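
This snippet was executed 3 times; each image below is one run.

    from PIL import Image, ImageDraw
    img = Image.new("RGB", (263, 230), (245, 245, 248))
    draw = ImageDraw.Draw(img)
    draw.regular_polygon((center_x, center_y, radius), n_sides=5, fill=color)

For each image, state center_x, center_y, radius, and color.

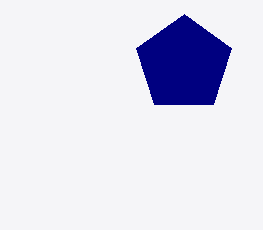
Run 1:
center_x = 184
center_y = 64
radius = 50
color = 'navy'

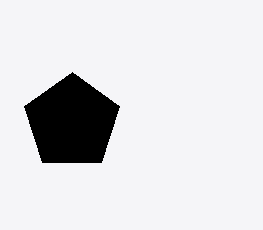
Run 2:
center_x = 72
center_y = 122
radius = 50
color = 'black'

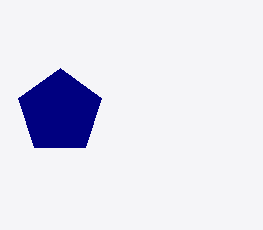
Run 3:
center_x = 60, center_y = 112, radius = 44, color = 'navy'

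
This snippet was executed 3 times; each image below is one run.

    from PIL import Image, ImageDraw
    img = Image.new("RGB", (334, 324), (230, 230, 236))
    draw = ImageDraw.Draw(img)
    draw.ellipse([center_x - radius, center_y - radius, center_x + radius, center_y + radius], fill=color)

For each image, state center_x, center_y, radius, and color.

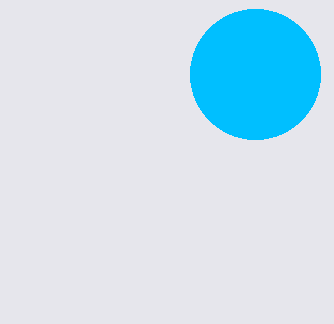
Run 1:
center_x = 255, center_y = 74, radius = 65, color = 'deepskyblue'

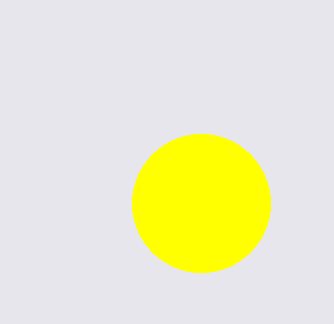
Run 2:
center_x = 201, center_y = 203, radius = 69, color = 'yellow'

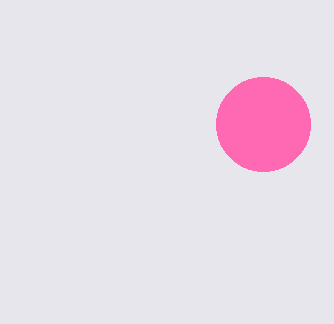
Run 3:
center_x = 263; center_y = 124; radius = 47; color = 'hotpink'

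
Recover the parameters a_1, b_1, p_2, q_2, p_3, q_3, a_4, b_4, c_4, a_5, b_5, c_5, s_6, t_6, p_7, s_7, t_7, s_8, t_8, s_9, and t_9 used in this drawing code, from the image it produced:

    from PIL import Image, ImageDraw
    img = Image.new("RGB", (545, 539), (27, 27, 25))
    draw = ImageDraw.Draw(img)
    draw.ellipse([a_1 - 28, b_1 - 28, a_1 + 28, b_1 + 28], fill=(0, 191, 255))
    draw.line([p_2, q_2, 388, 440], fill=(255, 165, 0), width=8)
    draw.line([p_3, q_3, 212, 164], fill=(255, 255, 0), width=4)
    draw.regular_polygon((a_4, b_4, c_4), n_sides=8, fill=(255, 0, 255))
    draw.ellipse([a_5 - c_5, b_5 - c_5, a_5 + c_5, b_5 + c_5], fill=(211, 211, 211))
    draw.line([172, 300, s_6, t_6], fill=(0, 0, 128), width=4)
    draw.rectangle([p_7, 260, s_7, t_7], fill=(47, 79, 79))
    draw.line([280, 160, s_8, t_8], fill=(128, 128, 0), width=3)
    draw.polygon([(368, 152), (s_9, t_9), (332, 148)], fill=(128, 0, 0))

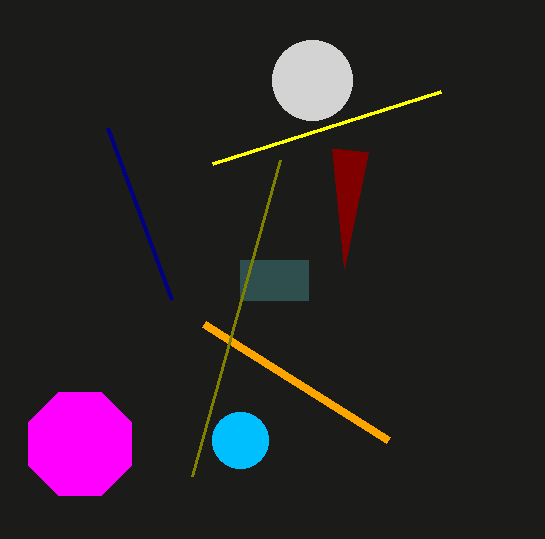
a_1 = 240; b_1 = 440; p_2 = 204; q_2 = 324; p_3 = 440; q_3 = 92; a_4 = 80; b_4 = 444; c_4 = 56; a_5 = 312; b_5 = 80; c_5 = 40; s_6 = 108; t_6 = 128; p_7 = 240; s_7 = 308; t_7 = 300; s_8 = 192; t_8 = 476; s_9 = 344; t_9 = 268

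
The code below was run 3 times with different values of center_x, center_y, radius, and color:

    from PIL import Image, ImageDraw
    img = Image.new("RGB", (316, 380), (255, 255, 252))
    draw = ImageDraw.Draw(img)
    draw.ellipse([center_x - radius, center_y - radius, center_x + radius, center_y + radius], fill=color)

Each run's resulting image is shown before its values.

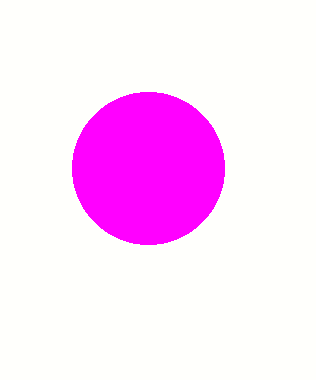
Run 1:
center_x = 148
center_y = 168
radius = 76
color = 'magenta'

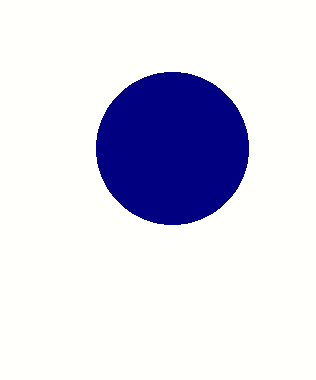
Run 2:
center_x = 172
center_y = 148
radius = 76
color = 'navy'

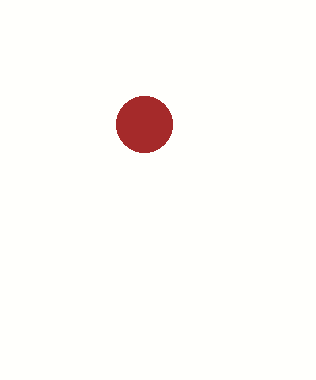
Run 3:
center_x = 144, center_y = 124, radius = 28, color = 'brown'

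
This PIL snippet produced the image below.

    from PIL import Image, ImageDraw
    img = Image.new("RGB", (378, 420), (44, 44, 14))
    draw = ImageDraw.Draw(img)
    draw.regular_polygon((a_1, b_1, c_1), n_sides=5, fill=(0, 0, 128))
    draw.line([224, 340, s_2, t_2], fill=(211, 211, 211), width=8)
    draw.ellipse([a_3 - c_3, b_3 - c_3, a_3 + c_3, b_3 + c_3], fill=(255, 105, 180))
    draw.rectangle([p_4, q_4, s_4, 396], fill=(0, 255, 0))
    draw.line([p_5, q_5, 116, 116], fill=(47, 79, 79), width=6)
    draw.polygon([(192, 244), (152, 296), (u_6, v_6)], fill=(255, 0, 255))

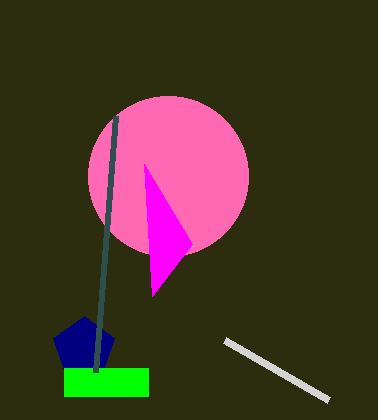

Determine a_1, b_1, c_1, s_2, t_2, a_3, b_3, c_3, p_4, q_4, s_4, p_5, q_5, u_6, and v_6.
a_1 = 84; b_1 = 348; c_1 = 32; s_2 = 328; t_2 = 400; a_3 = 168; b_3 = 176; c_3 = 80; p_4 = 64; q_4 = 368; s_4 = 148; p_5 = 96; q_5 = 372; u_6 = 144; v_6 = 164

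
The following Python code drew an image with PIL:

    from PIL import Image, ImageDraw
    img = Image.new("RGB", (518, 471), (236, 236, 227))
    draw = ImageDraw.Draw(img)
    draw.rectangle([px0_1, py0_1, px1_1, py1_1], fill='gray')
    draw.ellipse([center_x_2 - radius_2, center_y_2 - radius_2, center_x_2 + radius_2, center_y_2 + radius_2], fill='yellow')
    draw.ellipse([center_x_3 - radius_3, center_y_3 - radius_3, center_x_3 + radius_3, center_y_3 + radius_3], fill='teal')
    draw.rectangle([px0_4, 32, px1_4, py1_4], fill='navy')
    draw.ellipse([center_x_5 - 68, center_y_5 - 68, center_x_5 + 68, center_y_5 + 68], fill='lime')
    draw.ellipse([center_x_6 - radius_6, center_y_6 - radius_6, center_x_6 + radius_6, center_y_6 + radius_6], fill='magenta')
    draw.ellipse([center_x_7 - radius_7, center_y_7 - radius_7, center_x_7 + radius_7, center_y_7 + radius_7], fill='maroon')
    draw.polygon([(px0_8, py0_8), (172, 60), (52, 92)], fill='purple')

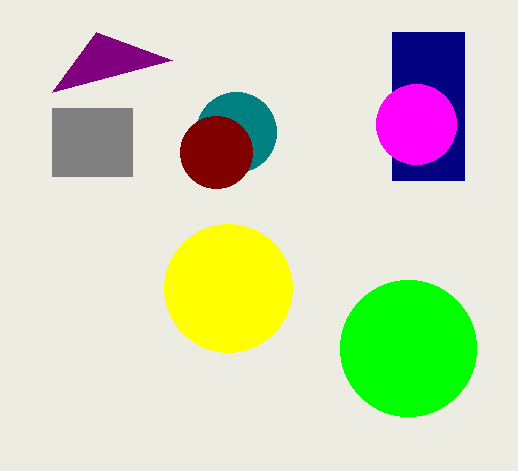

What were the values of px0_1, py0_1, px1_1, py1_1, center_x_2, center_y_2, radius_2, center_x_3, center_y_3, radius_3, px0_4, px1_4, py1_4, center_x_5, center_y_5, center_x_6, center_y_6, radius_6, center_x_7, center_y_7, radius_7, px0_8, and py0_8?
px0_1 = 52, py0_1 = 108, px1_1 = 132, py1_1 = 176, center_x_2 = 228, center_y_2 = 288, radius_2 = 64, center_x_3 = 236, center_y_3 = 132, radius_3 = 40, px0_4 = 392, px1_4 = 464, py1_4 = 180, center_x_5 = 408, center_y_5 = 348, center_x_6 = 416, center_y_6 = 124, radius_6 = 40, center_x_7 = 216, center_y_7 = 152, radius_7 = 36, px0_8 = 96, py0_8 = 32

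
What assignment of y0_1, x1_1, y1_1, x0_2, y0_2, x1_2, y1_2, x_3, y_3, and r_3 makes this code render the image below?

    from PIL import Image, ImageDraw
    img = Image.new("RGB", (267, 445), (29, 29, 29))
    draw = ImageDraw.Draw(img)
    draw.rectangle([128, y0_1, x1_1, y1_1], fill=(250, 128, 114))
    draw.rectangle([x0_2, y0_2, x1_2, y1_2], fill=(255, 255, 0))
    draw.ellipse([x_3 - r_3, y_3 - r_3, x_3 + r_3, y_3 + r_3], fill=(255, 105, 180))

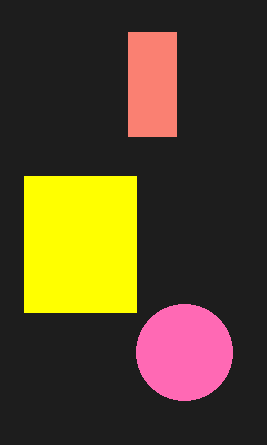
y0_1 = 32; x1_1 = 176; y1_1 = 136; x0_2 = 24; y0_2 = 176; x1_2 = 136; y1_2 = 312; x_3 = 184; y_3 = 352; r_3 = 48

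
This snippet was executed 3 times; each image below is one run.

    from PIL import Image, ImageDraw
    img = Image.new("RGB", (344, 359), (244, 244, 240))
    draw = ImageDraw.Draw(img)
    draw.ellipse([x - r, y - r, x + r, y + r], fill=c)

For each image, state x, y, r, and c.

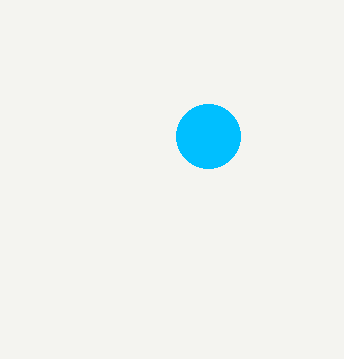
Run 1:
x = 208
y = 136
r = 32
c = 'deepskyblue'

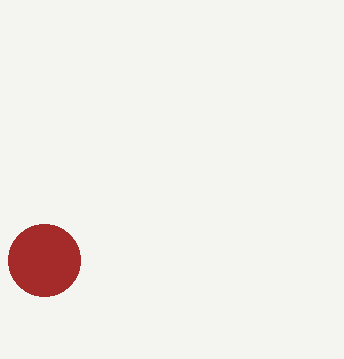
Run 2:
x = 44; y = 260; r = 36; c = 'brown'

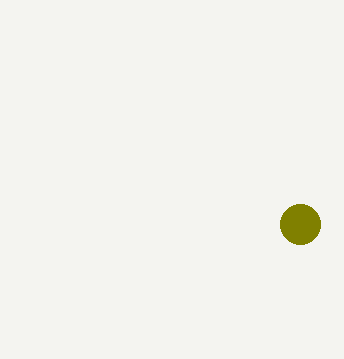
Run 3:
x = 300
y = 224
r = 20
c = 'olive'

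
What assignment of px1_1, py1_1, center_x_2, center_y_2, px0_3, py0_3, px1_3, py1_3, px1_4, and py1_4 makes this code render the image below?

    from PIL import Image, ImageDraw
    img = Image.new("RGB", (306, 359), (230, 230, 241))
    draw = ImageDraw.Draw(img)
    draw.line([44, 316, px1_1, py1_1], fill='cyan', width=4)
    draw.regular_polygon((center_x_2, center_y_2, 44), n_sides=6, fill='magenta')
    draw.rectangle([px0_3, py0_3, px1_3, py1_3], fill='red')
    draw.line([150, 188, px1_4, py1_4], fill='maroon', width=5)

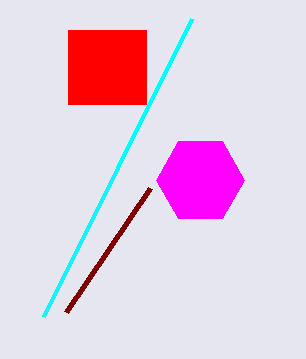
px1_1 = 192; py1_1 = 18; center_x_2 = 200; center_y_2 = 180; px0_3 = 68; py0_3 = 30; px1_3 = 146; py1_3 = 104; px1_4 = 66; py1_4 = 312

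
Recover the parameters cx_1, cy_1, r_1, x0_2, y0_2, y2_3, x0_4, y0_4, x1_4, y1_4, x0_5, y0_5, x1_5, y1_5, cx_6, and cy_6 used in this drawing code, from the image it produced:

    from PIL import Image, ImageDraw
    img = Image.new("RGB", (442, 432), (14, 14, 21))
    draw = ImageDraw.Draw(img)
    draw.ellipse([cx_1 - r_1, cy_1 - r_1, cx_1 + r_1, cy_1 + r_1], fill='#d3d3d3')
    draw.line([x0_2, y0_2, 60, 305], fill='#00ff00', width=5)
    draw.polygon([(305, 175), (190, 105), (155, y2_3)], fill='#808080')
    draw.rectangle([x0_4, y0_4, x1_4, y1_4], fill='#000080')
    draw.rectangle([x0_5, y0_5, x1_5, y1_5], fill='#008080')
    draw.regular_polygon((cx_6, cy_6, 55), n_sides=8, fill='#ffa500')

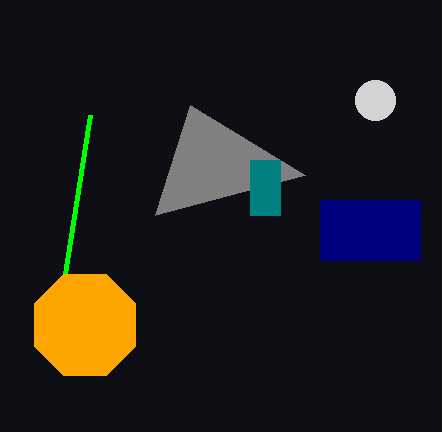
cx_1 = 375, cy_1 = 100, r_1 = 20, x0_2 = 90, y0_2 = 115, y2_3 = 215, x0_4 = 320, y0_4 = 200, x1_4 = 420, y1_4 = 260, x0_5 = 250, y0_5 = 160, x1_5 = 280, y1_5 = 215, cx_6 = 85, cy_6 = 325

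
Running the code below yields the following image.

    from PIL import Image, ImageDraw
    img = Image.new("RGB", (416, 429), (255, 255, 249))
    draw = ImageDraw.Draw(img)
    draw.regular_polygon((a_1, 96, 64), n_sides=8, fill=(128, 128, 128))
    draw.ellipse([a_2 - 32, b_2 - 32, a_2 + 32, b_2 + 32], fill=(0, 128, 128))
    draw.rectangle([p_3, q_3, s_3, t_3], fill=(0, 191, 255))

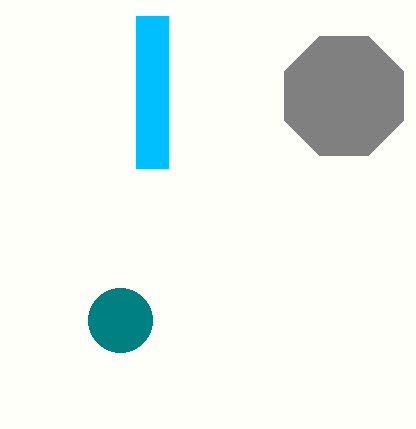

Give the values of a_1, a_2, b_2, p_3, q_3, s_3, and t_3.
a_1 = 344, a_2 = 120, b_2 = 320, p_3 = 136, q_3 = 16, s_3 = 168, t_3 = 168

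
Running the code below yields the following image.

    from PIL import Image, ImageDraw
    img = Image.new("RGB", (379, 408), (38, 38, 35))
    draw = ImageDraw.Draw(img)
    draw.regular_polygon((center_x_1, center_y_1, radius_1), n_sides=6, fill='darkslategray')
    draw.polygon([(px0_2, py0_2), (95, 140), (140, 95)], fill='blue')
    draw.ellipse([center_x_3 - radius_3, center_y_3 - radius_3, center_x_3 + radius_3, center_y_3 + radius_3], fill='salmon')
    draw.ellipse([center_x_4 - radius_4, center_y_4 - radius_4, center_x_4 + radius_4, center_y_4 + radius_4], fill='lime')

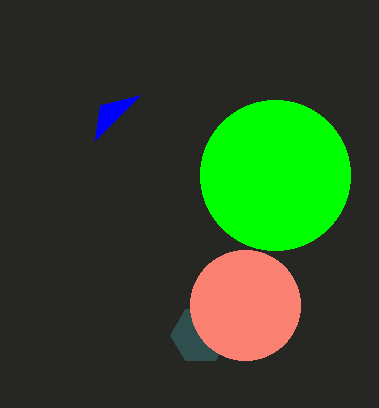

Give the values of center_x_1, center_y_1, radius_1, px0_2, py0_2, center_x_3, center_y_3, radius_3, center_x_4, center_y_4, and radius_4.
center_x_1 = 200
center_y_1 = 335
radius_1 = 30
px0_2 = 100
py0_2 = 105
center_x_3 = 245
center_y_3 = 305
radius_3 = 55
center_x_4 = 275
center_y_4 = 175
radius_4 = 75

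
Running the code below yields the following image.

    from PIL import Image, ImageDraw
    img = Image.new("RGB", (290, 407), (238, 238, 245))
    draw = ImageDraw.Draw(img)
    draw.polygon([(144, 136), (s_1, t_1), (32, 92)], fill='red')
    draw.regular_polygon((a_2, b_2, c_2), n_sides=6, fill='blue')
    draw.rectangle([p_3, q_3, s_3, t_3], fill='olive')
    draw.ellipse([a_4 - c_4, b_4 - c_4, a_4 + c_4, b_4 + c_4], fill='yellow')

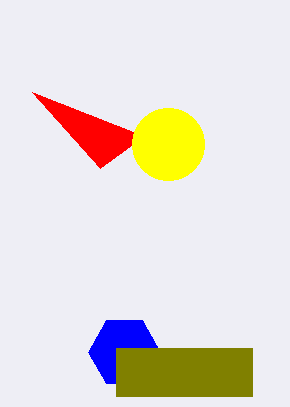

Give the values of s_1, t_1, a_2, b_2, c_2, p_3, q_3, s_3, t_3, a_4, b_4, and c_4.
s_1 = 100, t_1 = 168, a_2 = 124, b_2 = 352, c_2 = 36, p_3 = 116, q_3 = 348, s_3 = 252, t_3 = 396, a_4 = 168, b_4 = 144, c_4 = 36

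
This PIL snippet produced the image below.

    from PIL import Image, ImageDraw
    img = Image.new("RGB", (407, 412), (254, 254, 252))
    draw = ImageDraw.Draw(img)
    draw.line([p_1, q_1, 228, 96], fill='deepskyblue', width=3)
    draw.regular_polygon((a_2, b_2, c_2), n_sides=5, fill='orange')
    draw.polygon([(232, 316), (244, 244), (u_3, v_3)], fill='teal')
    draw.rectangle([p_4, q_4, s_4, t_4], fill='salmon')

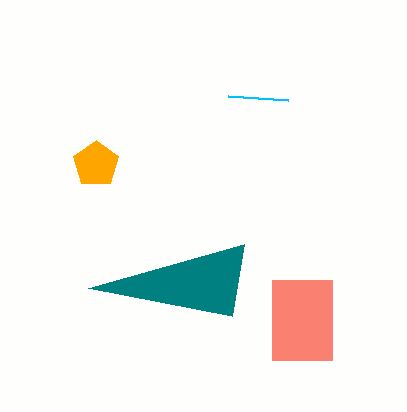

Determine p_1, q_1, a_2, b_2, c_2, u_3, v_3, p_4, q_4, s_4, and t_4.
p_1 = 288
q_1 = 100
a_2 = 96
b_2 = 164
c_2 = 24
u_3 = 88
v_3 = 288
p_4 = 272
q_4 = 280
s_4 = 332
t_4 = 360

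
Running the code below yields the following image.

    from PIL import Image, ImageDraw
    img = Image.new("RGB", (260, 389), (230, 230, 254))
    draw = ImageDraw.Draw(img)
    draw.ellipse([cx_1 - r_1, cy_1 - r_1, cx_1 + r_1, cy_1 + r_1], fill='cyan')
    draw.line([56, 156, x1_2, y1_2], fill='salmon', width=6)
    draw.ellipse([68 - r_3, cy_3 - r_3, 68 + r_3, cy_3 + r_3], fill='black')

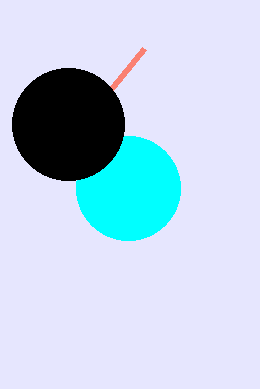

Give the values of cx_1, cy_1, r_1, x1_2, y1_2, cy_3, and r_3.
cx_1 = 128, cy_1 = 188, r_1 = 52, x1_2 = 144, y1_2 = 48, cy_3 = 124, r_3 = 56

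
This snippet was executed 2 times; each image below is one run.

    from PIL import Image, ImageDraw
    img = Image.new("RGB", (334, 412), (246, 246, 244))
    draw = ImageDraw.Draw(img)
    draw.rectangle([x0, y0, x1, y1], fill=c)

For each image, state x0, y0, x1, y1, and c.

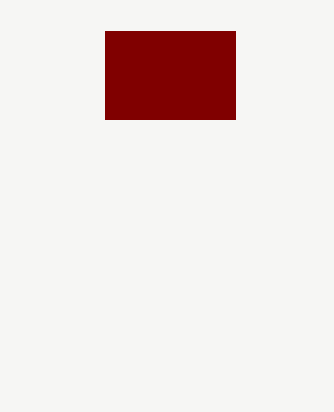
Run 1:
x0 = 105, y0 = 31, x1 = 235, y1 = 119, c = 'maroon'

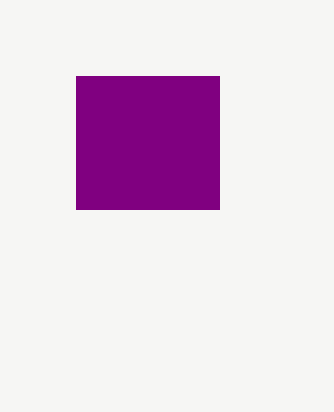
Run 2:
x0 = 76
y0 = 76
x1 = 219
y1 = 209
c = 'purple'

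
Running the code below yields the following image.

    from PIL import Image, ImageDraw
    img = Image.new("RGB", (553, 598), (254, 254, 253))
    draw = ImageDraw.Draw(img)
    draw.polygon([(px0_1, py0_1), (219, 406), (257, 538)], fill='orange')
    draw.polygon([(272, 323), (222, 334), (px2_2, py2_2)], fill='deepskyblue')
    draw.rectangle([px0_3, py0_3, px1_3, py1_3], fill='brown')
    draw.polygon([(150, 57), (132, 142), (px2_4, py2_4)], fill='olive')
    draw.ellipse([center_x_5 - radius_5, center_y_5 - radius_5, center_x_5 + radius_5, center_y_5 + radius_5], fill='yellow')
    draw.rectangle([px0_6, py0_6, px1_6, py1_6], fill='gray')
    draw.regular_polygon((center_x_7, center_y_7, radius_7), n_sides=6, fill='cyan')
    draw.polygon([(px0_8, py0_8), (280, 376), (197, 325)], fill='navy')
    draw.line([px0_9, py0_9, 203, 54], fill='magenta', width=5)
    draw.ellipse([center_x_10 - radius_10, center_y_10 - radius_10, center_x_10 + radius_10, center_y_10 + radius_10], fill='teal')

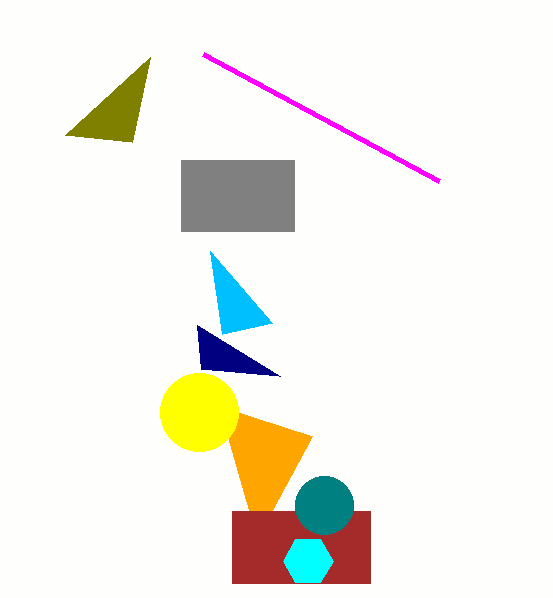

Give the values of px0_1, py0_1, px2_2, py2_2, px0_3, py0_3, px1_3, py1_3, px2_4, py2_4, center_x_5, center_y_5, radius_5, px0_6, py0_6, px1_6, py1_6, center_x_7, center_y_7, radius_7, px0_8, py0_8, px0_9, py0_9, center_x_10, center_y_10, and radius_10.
px0_1 = 312
py0_1 = 436
px2_2 = 210
py2_2 = 251
px0_3 = 232
py0_3 = 511
px1_3 = 370
py1_3 = 583
px2_4 = 65
py2_4 = 135
center_x_5 = 199
center_y_5 = 412
radius_5 = 39
px0_6 = 181
py0_6 = 160
px1_6 = 294
py1_6 = 231
center_x_7 = 308
center_y_7 = 561
radius_7 = 25
px0_8 = 201
py0_8 = 369
px0_9 = 439
py0_9 = 181
center_x_10 = 324
center_y_10 = 505
radius_10 = 29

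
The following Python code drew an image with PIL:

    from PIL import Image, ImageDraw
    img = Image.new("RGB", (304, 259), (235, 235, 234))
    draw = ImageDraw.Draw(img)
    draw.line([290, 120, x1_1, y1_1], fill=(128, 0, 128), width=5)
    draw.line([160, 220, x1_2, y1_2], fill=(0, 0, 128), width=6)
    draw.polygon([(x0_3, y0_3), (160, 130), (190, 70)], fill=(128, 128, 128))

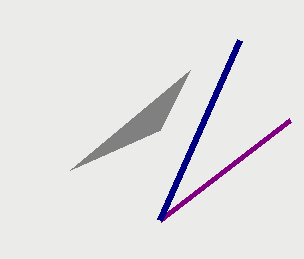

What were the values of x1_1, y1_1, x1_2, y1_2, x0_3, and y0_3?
x1_1 = 160; y1_1 = 220; x1_2 = 240; y1_2 = 40; x0_3 = 70; y0_3 = 170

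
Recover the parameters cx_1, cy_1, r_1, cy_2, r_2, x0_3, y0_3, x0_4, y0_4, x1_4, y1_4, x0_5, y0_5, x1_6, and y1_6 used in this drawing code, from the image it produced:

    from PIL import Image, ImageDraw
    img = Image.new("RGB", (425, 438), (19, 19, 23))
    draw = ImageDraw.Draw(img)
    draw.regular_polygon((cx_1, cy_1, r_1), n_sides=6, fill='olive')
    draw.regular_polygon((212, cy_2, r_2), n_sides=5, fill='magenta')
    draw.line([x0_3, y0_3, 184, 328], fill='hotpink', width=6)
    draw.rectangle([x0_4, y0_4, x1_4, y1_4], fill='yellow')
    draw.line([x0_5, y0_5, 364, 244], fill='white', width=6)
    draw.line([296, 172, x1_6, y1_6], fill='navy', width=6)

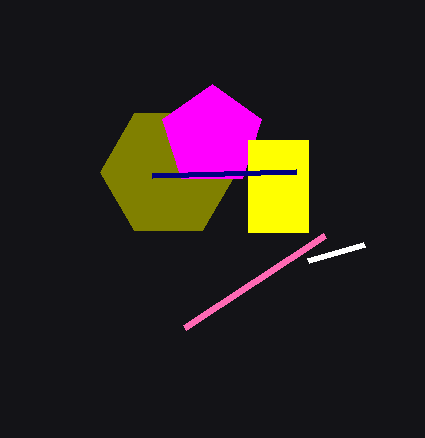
cx_1 = 168; cy_1 = 172; r_1 = 68; cy_2 = 136; r_2 = 52; x0_3 = 324; y0_3 = 236; x0_4 = 248; y0_4 = 140; x1_4 = 308; y1_4 = 232; x0_5 = 308; y0_5 = 260; x1_6 = 152; y1_6 = 176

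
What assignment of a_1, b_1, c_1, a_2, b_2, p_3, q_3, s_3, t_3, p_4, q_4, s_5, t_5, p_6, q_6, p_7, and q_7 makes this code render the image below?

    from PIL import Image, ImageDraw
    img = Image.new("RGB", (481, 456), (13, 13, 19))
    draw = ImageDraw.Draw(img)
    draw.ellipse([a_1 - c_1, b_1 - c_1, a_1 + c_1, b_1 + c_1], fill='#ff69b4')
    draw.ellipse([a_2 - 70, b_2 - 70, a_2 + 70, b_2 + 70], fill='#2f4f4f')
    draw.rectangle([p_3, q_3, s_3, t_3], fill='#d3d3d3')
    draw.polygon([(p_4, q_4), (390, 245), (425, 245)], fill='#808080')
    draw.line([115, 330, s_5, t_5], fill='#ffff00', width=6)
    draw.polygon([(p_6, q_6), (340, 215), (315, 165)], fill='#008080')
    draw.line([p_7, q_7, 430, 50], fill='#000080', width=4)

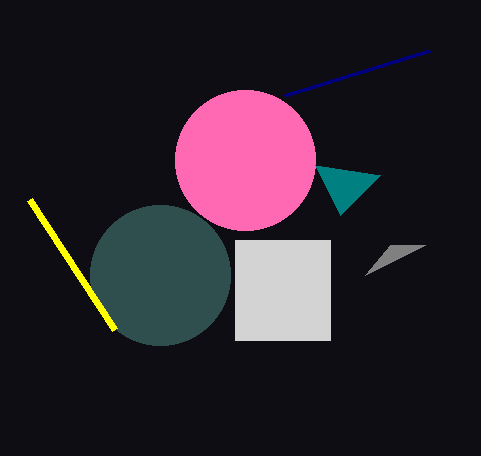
a_1 = 245, b_1 = 160, c_1 = 70, a_2 = 160, b_2 = 275, p_3 = 235, q_3 = 240, s_3 = 330, t_3 = 340, p_4 = 365, q_4 = 275, s_5 = 30, t_5 = 200, p_6 = 380, q_6 = 175, p_7 = 285, q_7 = 95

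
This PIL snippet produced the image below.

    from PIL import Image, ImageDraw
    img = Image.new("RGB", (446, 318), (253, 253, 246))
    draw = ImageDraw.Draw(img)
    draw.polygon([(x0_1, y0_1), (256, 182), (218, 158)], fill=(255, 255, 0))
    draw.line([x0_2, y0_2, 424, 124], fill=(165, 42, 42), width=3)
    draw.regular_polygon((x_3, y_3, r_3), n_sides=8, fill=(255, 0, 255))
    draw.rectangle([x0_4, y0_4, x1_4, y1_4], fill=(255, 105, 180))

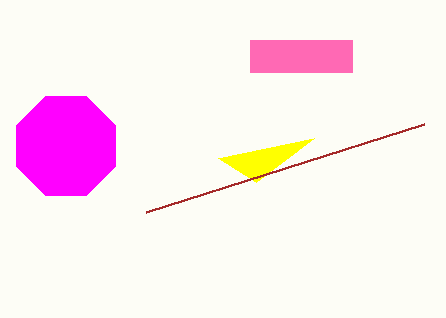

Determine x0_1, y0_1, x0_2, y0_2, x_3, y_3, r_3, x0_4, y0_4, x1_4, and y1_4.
x0_1 = 314
y0_1 = 138
x0_2 = 146
y0_2 = 212
x_3 = 66
y_3 = 146
r_3 = 54
x0_4 = 250
y0_4 = 40
x1_4 = 352
y1_4 = 72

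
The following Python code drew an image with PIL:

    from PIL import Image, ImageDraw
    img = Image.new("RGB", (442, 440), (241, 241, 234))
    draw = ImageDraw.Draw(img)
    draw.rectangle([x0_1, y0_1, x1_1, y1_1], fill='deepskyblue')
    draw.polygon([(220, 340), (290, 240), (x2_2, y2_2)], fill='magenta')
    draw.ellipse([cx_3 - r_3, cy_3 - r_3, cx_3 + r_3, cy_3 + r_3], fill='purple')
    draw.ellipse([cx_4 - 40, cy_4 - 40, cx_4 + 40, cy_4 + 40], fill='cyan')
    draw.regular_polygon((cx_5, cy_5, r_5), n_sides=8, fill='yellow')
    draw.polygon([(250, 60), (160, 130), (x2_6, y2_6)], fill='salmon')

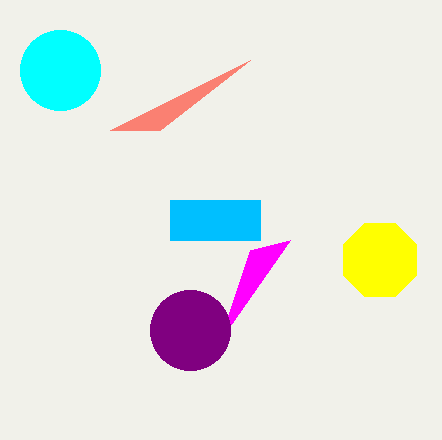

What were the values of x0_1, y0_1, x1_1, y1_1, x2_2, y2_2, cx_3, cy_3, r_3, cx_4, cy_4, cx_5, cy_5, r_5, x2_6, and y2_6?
x0_1 = 170; y0_1 = 200; x1_1 = 260; y1_1 = 240; x2_2 = 250; y2_2 = 250; cx_3 = 190; cy_3 = 330; r_3 = 40; cx_4 = 60; cy_4 = 70; cx_5 = 380; cy_5 = 260; r_5 = 40; x2_6 = 110; y2_6 = 130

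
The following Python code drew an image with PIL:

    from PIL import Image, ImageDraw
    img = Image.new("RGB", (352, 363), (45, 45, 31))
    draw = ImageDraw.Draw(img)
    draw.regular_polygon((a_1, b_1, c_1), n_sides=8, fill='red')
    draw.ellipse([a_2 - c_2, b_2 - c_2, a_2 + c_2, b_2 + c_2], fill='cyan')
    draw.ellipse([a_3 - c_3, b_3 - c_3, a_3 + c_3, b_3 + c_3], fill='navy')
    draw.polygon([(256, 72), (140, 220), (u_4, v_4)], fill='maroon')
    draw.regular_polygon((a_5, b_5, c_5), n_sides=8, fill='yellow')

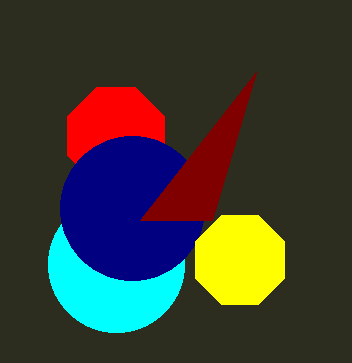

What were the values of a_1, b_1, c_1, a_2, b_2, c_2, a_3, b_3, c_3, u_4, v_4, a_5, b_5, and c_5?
a_1 = 116; b_1 = 136; c_1 = 52; a_2 = 116; b_2 = 264; c_2 = 68; a_3 = 132; b_3 = 208; c_3 = 72; u_4 = 212; v_4 = 220; a_5 = 240; b_5 = 260; c_5 = 48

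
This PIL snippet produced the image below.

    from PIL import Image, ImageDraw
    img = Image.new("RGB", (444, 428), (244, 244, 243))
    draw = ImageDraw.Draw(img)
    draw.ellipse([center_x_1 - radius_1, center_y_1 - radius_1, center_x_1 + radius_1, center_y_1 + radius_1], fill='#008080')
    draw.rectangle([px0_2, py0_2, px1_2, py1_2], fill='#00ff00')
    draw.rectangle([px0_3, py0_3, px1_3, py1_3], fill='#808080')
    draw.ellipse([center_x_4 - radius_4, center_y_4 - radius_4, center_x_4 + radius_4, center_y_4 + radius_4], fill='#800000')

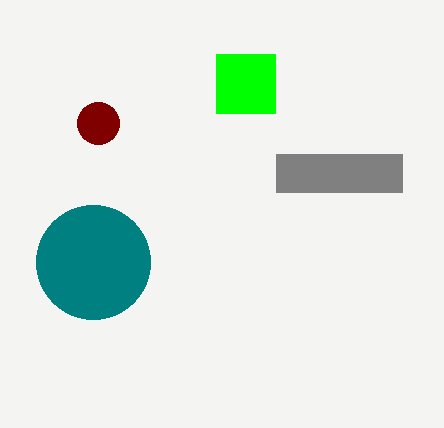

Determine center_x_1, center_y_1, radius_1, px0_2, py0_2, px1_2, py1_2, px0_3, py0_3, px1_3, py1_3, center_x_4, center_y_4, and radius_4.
center_x_1 = 93, center_y_1 = 262, radius_1 = 57, px0_2 = 216, py0_2 = 54, px1_2 = 275, py1_2 = 113, px0_3 = 276, py0_3 = 154, px1_3 = 402, py1_3 = 192, center_x_4 = 98, center_y_4 = 123, radius_4 = 21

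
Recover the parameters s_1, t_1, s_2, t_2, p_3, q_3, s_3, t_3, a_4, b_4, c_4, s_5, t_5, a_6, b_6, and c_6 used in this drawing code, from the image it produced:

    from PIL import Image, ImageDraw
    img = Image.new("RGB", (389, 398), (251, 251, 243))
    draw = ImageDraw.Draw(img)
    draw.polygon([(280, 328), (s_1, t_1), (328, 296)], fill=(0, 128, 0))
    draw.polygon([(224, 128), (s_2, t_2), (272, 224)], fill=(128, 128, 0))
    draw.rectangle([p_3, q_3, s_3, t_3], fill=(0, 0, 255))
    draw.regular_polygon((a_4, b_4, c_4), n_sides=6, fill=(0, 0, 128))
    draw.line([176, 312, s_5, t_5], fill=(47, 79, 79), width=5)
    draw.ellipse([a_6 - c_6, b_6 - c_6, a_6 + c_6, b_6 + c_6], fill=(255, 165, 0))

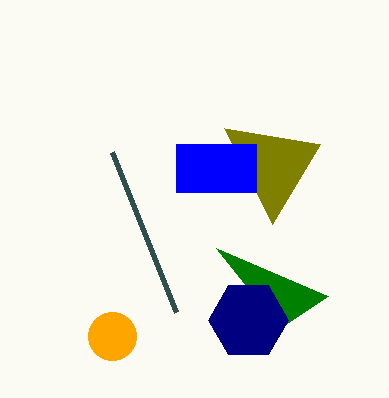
s_1 = 216
t_1 = 248
s_2 = 320
t_2 = 144
p_3 = 176
q_3 = 144
s_3 = 256
t_3 = 192
a_4 = 248
b_4 = 320
c_4 = 40
s_5 = 112
t_5 = 152
a_6 = 112
b_6 = 336
c_6 = 24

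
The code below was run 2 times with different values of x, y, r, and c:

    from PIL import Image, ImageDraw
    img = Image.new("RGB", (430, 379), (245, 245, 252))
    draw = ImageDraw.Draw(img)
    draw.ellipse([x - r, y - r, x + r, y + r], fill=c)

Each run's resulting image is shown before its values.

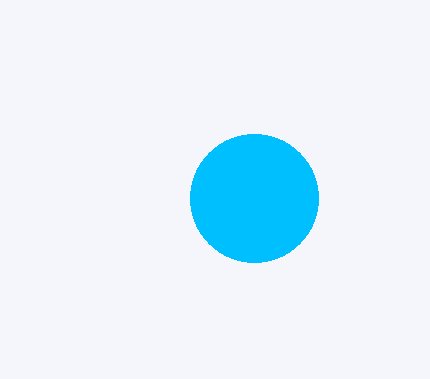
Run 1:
x = 254
y = 198
r = 64
c = 'deepskyblue'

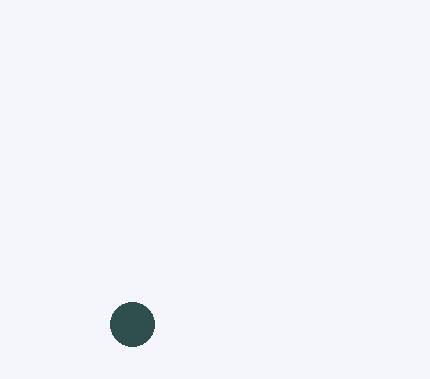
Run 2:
x = 132; y = 324; r = 22; c = 'darkslategray'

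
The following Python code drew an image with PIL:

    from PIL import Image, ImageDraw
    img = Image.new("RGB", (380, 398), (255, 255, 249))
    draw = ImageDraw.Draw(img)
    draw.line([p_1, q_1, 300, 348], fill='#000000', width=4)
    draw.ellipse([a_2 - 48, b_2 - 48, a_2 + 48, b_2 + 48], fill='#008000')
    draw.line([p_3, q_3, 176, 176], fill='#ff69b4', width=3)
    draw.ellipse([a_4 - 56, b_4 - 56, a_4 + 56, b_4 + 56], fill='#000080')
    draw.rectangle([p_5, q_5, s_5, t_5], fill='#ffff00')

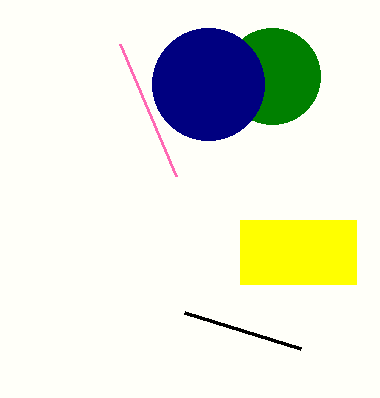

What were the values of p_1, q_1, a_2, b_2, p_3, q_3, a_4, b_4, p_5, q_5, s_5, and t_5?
p_1 = 184
q_1 = 312
a_2 = 272
b_2 = 76
p_3 = 120
q_3 = 44
a_4 = 208
b_4 = 84
p_5 = 240
q_5 = 220
s_5 = 356
t_5 = 284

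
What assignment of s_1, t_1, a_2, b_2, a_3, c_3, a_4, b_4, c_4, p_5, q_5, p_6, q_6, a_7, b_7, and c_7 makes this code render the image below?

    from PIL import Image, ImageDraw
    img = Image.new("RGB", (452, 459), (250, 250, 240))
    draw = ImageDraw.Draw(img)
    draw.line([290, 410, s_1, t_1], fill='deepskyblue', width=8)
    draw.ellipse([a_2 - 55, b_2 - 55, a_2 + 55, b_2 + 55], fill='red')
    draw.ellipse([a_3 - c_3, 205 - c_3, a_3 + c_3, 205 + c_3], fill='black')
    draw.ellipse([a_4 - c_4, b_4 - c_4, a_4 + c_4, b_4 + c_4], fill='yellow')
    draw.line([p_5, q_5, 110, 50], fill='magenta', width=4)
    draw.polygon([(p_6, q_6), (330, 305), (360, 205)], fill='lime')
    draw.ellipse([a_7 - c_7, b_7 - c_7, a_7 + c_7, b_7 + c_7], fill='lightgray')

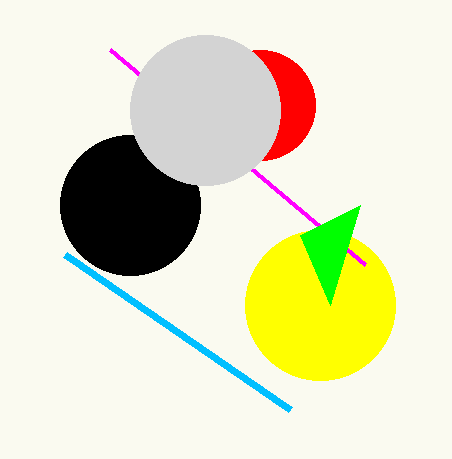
s_1 = 65; t_1 = 255; a_2 = 260; b_2 = 105; a_3 = 130; c_3 = 70; a_4 = 320; b_4 = 305; c_4 = 75; p_5 = 365; q_5 = 265; p_6 = 300; q_6 = 235; a_7 = 205; b_7 = 110; c_7 = 75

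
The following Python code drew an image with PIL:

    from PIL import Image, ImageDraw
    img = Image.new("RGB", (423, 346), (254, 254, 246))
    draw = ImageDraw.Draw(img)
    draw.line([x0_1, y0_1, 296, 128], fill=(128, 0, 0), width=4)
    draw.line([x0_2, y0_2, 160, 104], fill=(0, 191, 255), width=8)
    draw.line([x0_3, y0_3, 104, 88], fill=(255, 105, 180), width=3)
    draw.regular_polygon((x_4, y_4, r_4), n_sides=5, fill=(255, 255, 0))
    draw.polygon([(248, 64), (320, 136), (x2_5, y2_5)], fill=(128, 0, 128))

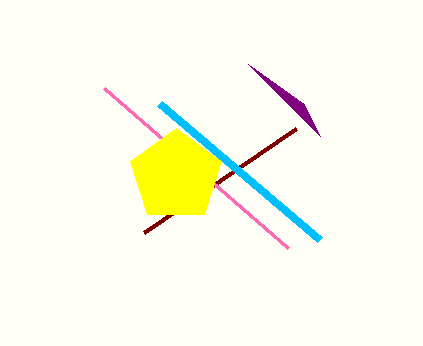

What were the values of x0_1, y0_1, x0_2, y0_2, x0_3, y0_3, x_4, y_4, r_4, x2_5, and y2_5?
x0_1 = 144, y0_1 = 232, x0_2 = 320, y0_2 = 240, x0_3 = 288, y0_3 = 248, x_4 = 176, y_4 = 176, r_4 = 48, x2_5 = 304, y2_5 = 104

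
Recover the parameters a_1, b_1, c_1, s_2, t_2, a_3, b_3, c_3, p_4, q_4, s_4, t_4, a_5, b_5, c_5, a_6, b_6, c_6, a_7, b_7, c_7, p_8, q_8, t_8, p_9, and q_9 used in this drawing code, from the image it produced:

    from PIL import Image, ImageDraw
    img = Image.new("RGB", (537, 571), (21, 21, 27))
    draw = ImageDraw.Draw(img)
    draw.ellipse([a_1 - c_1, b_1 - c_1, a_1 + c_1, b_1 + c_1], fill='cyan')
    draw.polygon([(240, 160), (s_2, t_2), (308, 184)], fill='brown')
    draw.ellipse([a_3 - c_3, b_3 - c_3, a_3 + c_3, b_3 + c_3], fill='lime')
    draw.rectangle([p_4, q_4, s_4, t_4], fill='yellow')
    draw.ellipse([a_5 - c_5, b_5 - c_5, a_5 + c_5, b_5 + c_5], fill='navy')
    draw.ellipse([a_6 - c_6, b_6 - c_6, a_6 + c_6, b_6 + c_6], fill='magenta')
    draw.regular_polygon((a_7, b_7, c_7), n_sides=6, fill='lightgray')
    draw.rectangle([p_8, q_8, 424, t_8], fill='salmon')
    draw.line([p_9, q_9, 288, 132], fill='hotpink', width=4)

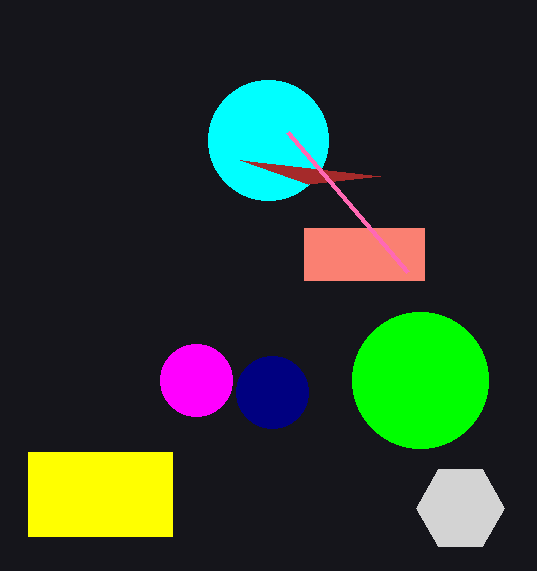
a_1 = 268
b_1 = 140
c_1 = 60
s_2 = 380
t_2 = 176
a_3 = 420
b_3 = 380
c_3 = 68
p_4 = 28
q_4 = 452
s_4 = 172
t_4 = 536
a_5 = 272
b_5 = 392
c_5 = 36
a_6 = 196
b_6 = 380
c_6 = 36
a_7 = 460
b_7 = 508
c_7 = 44
p_8 = 304
q_8 = 228
t_8 = 280
p_9 = 408
q_9 = 272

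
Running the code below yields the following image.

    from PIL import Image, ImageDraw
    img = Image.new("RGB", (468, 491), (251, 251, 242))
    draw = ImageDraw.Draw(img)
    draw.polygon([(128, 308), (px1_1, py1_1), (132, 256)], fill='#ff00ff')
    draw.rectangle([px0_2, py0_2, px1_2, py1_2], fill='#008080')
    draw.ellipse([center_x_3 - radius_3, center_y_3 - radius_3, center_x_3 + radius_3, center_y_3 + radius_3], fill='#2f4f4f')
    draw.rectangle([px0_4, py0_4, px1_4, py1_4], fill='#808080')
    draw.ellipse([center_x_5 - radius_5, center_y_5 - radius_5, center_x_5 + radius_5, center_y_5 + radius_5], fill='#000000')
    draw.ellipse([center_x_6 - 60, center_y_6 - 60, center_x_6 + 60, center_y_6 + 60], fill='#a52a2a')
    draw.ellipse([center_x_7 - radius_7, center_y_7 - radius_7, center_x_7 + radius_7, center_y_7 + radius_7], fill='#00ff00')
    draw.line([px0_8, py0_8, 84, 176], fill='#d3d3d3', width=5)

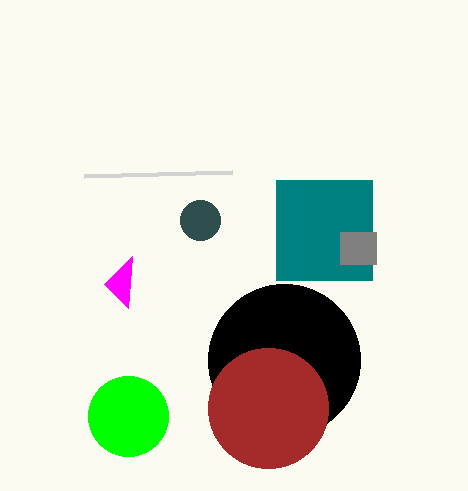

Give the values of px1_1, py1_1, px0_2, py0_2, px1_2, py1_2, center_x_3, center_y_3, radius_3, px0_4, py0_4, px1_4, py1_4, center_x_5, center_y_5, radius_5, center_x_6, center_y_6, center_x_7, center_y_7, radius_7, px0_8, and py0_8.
px1_1 = 104
py1_1 = 284
px0_2 = 276
py0_2 = 180
px1_2 = 372
py1_2 = 280
center_x_3 = 200
center_y_3 = 220
radius_3 = 20
px0_4 = 340
py0_4 = 232
px1_4 = 376
py1_4 = 264
center_x_5 = 284
center_y_5 = 360
radius_5 = 76
center_x_6 = 268
center_y_6 = 408
center_x_7 = 128
center_y_7 = 416
radius_7 = 40
px0_8 = 232
py0_8 = 172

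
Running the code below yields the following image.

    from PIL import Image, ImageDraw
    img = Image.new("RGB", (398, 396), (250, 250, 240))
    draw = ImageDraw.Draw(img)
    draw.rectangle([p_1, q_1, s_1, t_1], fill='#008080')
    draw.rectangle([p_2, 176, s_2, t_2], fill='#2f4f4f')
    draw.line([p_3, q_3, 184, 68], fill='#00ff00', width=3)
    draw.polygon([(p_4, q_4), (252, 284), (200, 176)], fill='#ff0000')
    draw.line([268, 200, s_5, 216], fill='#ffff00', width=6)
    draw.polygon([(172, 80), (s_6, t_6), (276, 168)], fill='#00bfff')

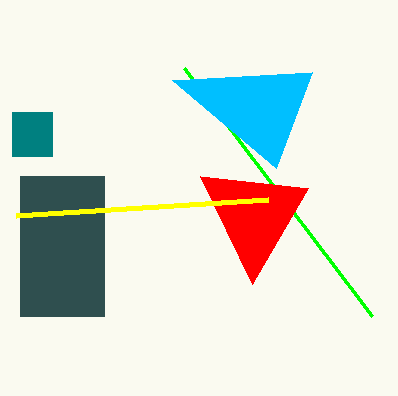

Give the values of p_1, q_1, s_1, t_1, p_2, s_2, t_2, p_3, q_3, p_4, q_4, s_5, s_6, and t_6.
p_1 = 12; q_1 = 112; s_1 = 52; t_1 = 156; p_2 = 20; s_2 = 104; t_2 = 316; p_3 = 372; q_3 = 316; p_4 = 308; q_4 = 188; s_5 = 16; s_6 = 312; t_6 = 72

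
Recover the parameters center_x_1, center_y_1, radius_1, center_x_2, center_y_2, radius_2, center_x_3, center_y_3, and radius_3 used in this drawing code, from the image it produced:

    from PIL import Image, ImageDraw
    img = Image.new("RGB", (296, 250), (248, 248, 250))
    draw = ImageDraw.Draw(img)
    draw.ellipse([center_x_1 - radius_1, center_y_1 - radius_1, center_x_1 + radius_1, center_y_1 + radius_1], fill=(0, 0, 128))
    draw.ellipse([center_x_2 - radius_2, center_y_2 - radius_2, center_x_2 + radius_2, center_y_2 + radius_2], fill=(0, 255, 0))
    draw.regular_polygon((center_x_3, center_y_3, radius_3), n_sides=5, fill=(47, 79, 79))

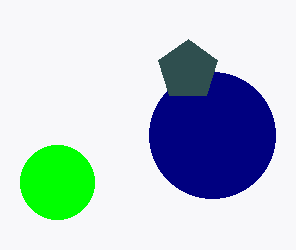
center_x_1 = 212
center_y_1 = 135
radius_1 = 63
center_x_2 = 57
center_y_2 = 182
radius_2 = 37
center_x_3 = 188
center_y_3 = 70
radius_3 = 31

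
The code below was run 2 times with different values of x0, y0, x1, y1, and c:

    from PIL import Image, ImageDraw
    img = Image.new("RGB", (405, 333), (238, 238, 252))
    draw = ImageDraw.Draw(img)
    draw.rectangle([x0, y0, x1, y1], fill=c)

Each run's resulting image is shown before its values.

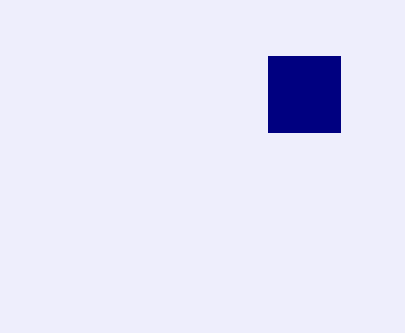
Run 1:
x0 = 268; y0 = 56; x1 = 340; y1 = 132; c = 'navy'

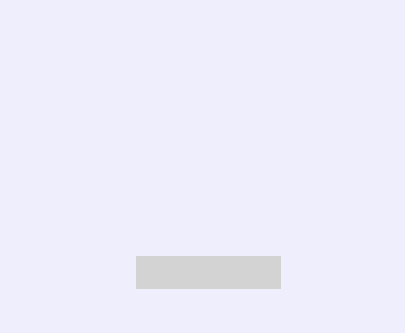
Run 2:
x0 = 136
y0 = 256
x1 = 280
y1 = 288
c = 'lightgray'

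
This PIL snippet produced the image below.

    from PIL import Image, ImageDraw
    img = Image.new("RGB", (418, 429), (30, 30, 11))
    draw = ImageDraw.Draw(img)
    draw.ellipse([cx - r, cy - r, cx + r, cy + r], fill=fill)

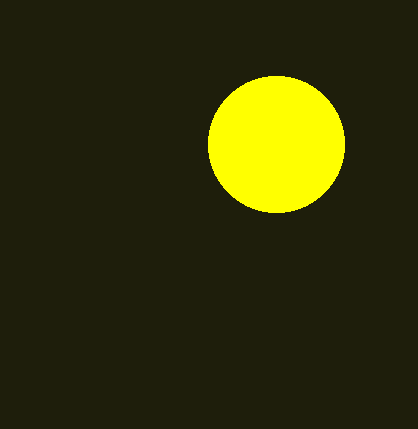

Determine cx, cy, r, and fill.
cx = 276
cy = 144
r = 68
fill = 'yellow'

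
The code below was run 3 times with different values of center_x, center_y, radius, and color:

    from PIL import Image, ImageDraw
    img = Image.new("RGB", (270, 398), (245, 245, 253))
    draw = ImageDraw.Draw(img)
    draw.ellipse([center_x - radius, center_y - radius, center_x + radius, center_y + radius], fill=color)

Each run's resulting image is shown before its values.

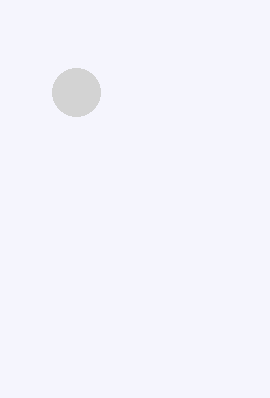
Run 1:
center_x = 76; center_y = 92; radius = 24; color = 'lightgray'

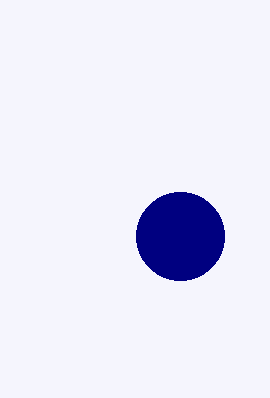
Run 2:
center_x = 180, center_y = 236, radius = 44, color = 'navy'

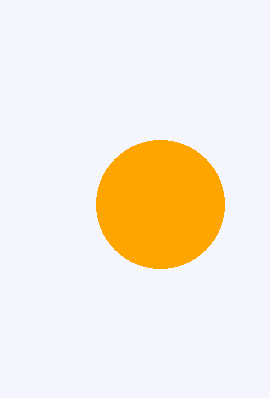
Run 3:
center_x = 160, center_y = 204, radius = 64, color = 'orange'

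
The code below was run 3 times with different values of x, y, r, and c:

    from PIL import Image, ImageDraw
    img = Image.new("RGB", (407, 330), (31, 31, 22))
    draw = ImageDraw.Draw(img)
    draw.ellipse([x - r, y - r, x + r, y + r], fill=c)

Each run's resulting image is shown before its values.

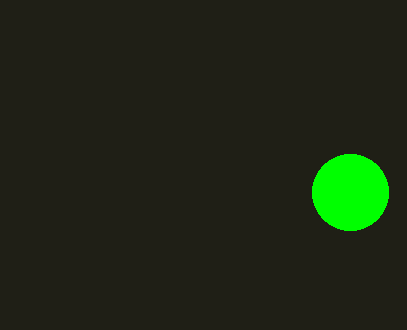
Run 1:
x = 350
y = 192
r = 38
c = 'lime'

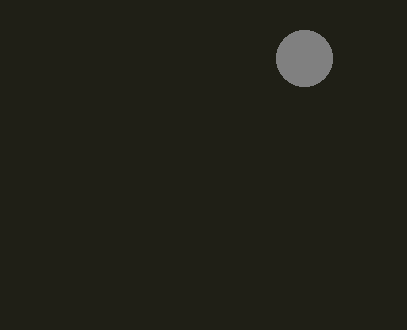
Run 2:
x = 304
y = 58
r = 28
c = 'gray'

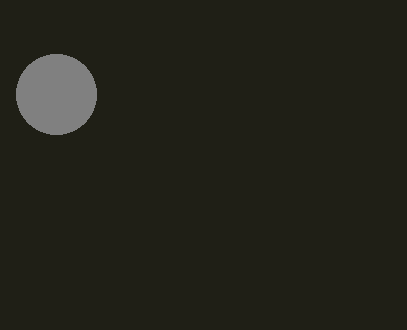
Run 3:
x = 56
y = 94
r = 40
c = 'gray'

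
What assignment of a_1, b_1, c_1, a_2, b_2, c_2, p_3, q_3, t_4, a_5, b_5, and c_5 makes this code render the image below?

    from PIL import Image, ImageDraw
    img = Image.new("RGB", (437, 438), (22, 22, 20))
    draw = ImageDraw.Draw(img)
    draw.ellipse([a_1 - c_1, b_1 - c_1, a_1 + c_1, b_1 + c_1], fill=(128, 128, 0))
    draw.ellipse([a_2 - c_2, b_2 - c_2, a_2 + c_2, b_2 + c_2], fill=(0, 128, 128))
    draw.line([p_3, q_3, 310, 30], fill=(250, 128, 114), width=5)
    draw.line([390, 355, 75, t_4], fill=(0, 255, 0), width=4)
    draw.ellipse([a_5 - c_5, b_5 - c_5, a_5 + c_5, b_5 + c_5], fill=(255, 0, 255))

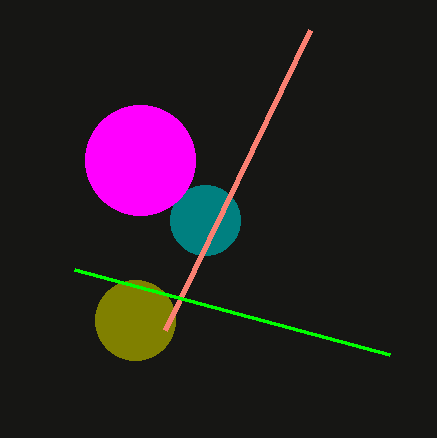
a_1 = 135
b_1 = 320
c_1 = 40
a_2 = 205
b_2 = 220
c_2 = 35
p_3 = 165
q_3 = 330
t_4 = 270
a_5 = 140
b_5 = 160
c_5 = 55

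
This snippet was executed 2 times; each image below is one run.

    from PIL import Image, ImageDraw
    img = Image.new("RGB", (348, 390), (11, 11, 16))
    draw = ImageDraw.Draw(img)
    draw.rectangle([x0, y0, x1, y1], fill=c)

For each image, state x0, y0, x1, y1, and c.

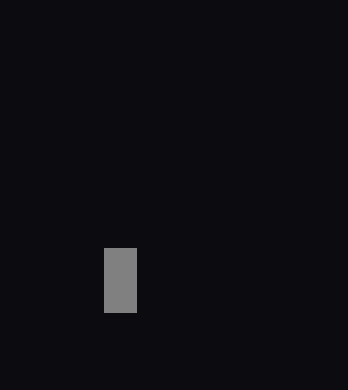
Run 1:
x0 = 104, y0 = 248, x1 = 136, y1 = 312, c = 'gray'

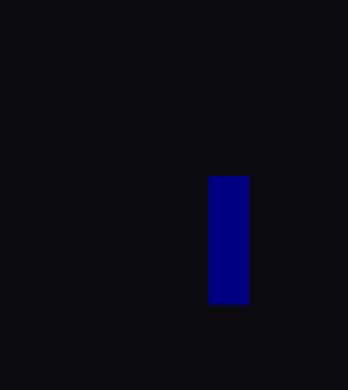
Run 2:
x0 = 208
y0 = 176
x1 = 248
y1 = 304
c = 'navy'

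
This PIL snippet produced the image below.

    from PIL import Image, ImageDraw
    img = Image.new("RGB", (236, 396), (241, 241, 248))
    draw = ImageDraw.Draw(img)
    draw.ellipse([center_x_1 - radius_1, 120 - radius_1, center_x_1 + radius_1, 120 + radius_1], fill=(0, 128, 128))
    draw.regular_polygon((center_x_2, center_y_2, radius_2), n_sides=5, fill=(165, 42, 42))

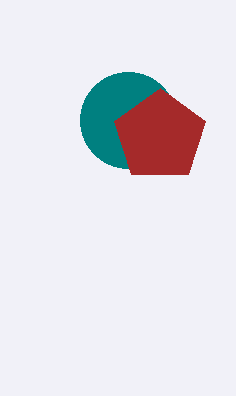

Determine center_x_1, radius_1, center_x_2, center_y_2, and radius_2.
center_x_1 = 128
radius_1 = 48
center_x_2 = 160
center_y_2 = 136
radius_2 = 48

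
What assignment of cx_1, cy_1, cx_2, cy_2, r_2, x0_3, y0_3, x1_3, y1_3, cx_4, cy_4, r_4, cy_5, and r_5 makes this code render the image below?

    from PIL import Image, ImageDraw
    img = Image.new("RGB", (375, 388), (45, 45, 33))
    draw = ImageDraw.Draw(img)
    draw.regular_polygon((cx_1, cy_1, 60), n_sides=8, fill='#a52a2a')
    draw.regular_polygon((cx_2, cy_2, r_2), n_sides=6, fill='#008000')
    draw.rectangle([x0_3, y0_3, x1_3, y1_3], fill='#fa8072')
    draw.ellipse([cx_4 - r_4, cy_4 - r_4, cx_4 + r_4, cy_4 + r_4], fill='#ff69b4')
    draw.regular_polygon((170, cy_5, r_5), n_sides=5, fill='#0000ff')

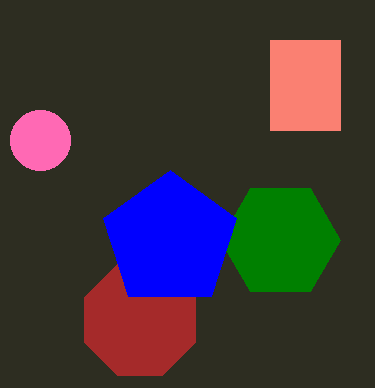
cx_1 = 140; cy_1 = 320; cx_2 = 280; cy_2 = 240; r_2 = 60; x0_3 = 270; y0_3 = 40; x1_3 = 340; y1_3 = 130; cx_4 = 40; cy_4 = 140; r_4 = 30; cy_5 = 240; r_5 = 70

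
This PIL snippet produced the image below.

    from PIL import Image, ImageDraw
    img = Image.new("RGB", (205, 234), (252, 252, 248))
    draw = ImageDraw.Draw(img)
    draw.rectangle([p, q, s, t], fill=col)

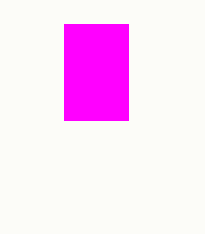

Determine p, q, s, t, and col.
p = 64
q = 24
s = 128
t = 120
col = 'magenta'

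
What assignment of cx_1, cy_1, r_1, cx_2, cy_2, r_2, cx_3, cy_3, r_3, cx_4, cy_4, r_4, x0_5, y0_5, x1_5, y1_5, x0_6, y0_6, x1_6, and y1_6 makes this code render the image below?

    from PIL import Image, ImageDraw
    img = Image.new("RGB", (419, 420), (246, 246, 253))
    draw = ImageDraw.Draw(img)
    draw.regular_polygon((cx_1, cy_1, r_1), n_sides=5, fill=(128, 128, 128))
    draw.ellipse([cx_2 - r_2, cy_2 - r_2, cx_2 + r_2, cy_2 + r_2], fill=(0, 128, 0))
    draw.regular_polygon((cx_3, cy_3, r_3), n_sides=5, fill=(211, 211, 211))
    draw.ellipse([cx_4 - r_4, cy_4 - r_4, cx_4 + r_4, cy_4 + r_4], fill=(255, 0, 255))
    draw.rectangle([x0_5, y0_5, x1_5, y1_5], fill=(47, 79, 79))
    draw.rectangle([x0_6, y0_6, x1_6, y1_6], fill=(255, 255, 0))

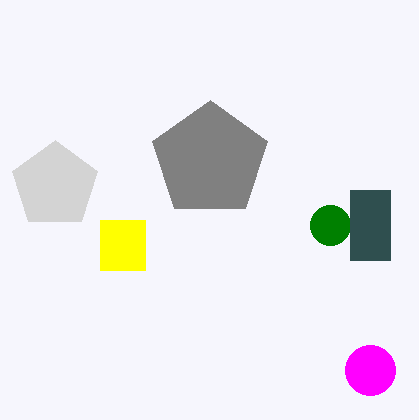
cx_1 = 210, cy_1 = 160, r_1 = 60, cx_2 = 330, cy_2 = 225, r_2 = 20, cx_3 = 55, cy_3 = 185, r_3 = 45, cx_4 = 370, cy_4 = 370, r_4 = 25, x0_5 = 350, y0_5 = 190, x1_5 = 390, y1_5 = 260, x0_6 = 100, y0_6 = 220, x1_6 = 145, y1_6 = 270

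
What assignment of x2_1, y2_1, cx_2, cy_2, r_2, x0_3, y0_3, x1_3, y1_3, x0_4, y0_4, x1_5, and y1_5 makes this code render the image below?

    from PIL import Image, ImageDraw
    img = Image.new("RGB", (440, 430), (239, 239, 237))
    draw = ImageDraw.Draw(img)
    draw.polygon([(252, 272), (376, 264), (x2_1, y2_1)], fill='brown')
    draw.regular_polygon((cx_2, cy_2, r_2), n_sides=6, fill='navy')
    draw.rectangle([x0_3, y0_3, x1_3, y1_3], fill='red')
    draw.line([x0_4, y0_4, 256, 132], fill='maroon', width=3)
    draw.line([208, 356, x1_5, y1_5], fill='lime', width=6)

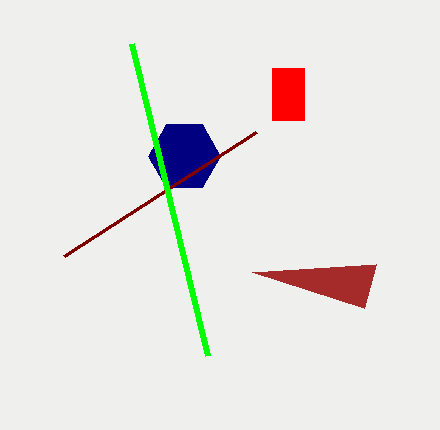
x2_1 = 364; y2_1 = 308; cx_2 = 184; cy_2 = 156; r_2 = 36; x0_3 = 272; y0_3 = 68; x1_3 = 304; y1_3 = 120; x0_4 = 64; y0_4 = 256; x1_5 = 132; y1_5 = 44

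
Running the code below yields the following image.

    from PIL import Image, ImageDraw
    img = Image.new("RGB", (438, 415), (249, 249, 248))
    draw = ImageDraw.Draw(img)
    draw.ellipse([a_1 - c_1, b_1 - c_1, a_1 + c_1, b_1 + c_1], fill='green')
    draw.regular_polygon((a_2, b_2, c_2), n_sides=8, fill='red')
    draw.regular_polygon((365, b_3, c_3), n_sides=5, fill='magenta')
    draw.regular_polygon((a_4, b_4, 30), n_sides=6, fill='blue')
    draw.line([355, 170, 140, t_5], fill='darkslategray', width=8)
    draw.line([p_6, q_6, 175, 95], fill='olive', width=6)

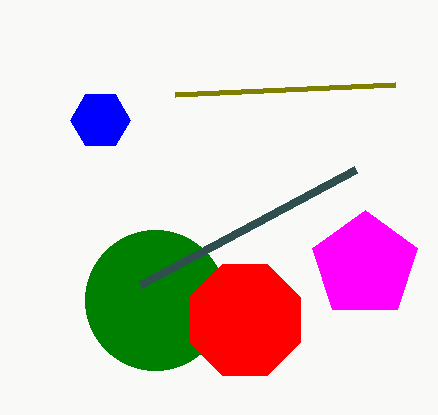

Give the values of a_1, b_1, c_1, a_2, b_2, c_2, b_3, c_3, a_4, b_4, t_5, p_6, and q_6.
a_1 = 155, b_1 = 300, c_1 = 70, a_2 = 245, b_2 = 320, c_2 = 60, b_3 = 265, c_3 = 55, a_4 = 100, b_4 = 120, t_5 = 285, p_6 = 395, q_6 = 85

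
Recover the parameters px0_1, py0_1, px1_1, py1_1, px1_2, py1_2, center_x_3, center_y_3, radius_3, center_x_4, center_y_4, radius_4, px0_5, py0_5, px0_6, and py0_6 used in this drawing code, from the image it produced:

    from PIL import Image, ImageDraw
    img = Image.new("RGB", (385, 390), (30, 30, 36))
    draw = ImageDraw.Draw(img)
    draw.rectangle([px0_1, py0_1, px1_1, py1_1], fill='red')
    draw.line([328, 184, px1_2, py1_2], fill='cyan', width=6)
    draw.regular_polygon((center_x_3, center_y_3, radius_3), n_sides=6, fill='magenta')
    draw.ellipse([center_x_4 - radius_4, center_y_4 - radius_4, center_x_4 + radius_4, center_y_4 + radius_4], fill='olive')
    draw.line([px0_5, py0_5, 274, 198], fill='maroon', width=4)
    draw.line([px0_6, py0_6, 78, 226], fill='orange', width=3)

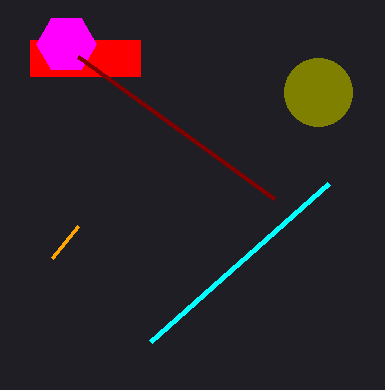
px0_1 = 30; py0_1 = 40; px1_1 = 140; py1_1 = 76; px1_2 = 150; py1_2 = 342; center_x_3 = 66; center_y_3 = 44; radius_3 = 30; center_x_4 = 318; center_y_4 = 92; radius_4 = 34; px0_5 = 78; py0_5 = 56; px0_6 = 52; py0_6 = 258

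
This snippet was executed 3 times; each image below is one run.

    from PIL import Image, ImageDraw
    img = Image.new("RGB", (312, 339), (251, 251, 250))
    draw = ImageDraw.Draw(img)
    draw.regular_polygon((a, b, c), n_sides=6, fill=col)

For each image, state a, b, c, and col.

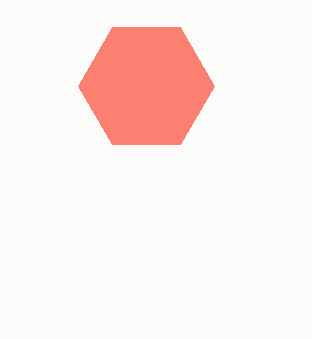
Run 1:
a = 146; b = 86; c = 68; col = 'salmon'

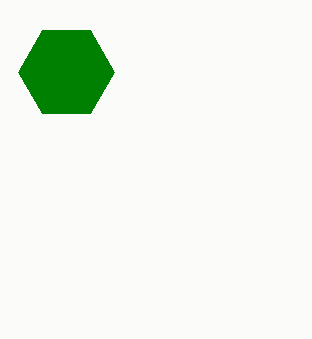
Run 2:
a = 66, b = 72, c = 48, col = 'green'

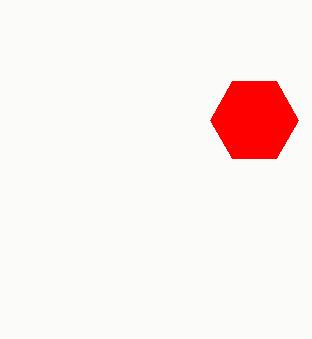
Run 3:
a = 254
b = 120
c = 44
col = 'red'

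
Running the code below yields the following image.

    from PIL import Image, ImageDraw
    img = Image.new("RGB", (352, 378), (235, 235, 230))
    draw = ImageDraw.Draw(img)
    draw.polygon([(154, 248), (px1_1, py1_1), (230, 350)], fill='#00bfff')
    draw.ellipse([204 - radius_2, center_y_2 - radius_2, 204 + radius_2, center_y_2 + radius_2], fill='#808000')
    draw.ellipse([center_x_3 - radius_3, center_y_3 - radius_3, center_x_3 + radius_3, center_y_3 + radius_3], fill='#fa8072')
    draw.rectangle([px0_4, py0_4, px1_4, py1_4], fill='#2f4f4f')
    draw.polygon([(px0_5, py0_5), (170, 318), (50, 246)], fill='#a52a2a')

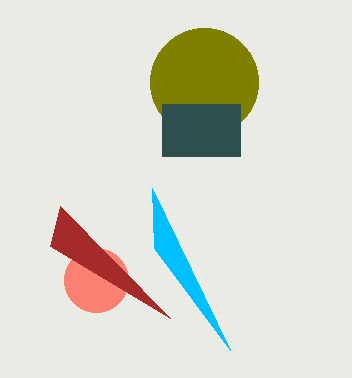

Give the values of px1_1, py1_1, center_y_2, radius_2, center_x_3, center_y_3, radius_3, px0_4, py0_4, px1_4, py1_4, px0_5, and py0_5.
px1_1 = 152, py1_1 = 188, center_y_2 = 82, radius_2 = 54, center_x_3 = 96, center_y_3 = 280, radius_3 = 32, px0_4 = 162, py0_4 = 104, px1_4 = 240, py1_4 = 156, px0_5 = 60, py0_5 = 206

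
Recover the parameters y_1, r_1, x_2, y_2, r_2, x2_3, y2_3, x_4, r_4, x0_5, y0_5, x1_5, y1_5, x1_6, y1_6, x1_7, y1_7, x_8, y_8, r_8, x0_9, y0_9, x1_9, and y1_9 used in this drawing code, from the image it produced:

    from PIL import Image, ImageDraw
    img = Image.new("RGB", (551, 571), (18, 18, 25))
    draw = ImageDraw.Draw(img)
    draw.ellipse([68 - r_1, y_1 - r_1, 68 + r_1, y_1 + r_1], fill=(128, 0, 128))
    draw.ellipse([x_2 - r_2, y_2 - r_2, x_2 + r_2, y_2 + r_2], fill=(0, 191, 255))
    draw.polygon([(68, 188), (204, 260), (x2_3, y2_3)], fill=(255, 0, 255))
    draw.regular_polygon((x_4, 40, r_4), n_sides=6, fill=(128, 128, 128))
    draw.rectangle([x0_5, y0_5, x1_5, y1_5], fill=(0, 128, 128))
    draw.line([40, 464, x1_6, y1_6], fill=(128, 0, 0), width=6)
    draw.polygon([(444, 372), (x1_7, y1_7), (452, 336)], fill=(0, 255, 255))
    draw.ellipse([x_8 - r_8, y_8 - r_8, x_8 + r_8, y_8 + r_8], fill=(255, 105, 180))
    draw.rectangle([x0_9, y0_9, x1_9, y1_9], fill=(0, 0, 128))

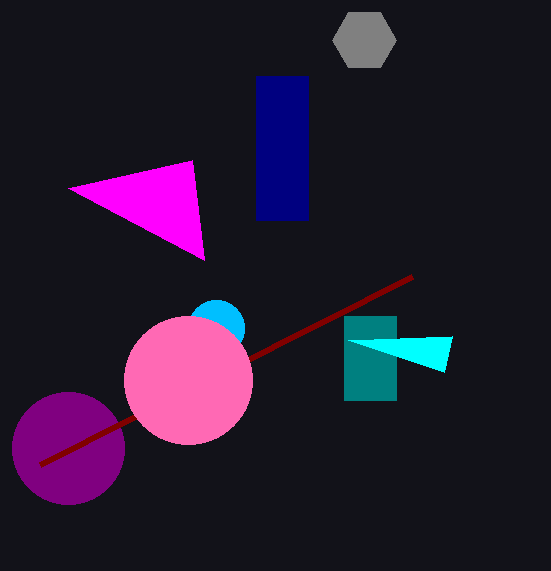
y_1 = 448
r_1 = 56
x_2 = 216
y_2 = 328
r_2 = 28
x2_3 = 192
y2_3 = 160
x_4 = 364
r_4 = 32
x0_5 = 344
y0_5 = 316
x1_5 = 396
y1_5 = 400
x1_6 = 412
y1_6 = 276
x1_7 = 348
y1_7 = 340
x_8 = 188
y_8 = 380
r_8 = 64
x0_9 = 256
y0_9 = 76
x1_9 = 308
y1_9 = 220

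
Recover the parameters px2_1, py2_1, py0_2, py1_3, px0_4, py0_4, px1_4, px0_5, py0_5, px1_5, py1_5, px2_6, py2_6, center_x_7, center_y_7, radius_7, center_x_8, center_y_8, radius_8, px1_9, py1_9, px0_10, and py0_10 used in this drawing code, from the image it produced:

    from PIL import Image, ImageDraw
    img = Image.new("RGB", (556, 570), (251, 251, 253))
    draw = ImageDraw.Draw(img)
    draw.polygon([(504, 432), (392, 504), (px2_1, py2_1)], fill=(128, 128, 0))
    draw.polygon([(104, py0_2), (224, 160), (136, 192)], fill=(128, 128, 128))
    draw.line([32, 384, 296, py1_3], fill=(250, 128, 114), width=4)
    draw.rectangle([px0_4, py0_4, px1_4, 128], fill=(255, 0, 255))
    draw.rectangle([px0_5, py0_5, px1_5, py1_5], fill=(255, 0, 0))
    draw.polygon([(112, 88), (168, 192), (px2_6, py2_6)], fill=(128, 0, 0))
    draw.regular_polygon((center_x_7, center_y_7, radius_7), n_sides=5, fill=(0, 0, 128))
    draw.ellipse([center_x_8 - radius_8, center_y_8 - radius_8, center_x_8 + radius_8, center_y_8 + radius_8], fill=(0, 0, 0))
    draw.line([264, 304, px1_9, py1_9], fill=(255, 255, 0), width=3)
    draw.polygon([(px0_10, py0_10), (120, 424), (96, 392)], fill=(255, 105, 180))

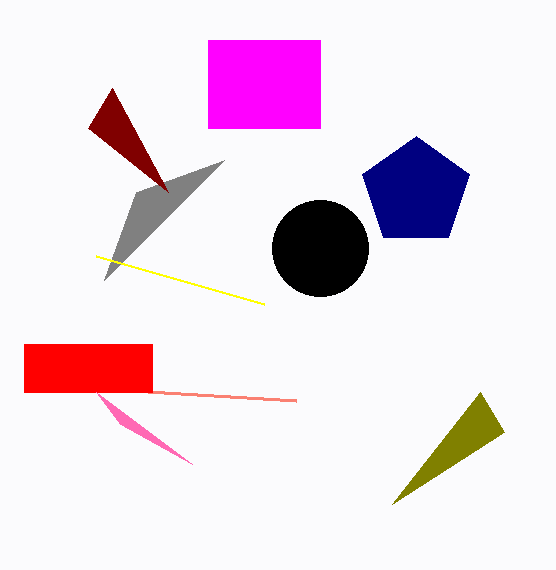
px2_1 = 480, py2_1 = 392, py0_2 = 280, py1_3 = 400, px0_4 = 208, py0_4 = 40, px1_4 = 320, px0_5 = 24, py0_5 = 344, px1_5 = 152, py1_5 = 392, px2_6 = 88, py2_6 = 128, center_x_7 = 416, center_y_7 = 192, radius_7 = 56, center_x_8 = 320, center_y_8 = 248, radius_8 = 48, px1_9 = 96, py1_9 = 256, px0_10 = 192, py0_10 = 464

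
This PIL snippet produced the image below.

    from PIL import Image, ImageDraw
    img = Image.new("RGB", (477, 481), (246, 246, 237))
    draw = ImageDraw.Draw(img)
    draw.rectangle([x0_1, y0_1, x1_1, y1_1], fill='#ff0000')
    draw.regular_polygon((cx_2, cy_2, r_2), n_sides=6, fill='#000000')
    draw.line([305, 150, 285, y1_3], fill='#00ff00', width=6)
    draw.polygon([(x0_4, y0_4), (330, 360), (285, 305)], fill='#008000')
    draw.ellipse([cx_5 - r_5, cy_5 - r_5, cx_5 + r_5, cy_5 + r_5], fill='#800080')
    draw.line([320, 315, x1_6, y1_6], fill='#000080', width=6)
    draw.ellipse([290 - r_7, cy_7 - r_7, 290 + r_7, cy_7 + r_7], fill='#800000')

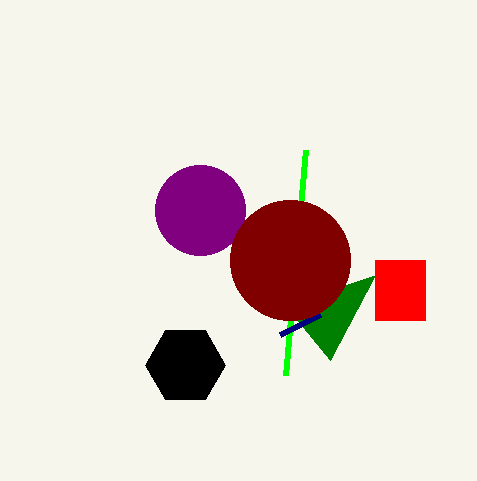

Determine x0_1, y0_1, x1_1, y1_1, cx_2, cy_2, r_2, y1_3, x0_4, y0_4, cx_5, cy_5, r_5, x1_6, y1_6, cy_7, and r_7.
x0_1 = 375; y0_1 = 260; x1_1 = 425; y1_1 = 320; cx_2 = 185; cy_2 = 365; r_2 = 40; y1_3 = 375; x0_4 = 375; y0_4 = 275; cx_5 = 200; cy_5 = 210; r_5 = 45; x1_6 = 280; y1_6 = 335; cy_7 = 260; r_7 = 60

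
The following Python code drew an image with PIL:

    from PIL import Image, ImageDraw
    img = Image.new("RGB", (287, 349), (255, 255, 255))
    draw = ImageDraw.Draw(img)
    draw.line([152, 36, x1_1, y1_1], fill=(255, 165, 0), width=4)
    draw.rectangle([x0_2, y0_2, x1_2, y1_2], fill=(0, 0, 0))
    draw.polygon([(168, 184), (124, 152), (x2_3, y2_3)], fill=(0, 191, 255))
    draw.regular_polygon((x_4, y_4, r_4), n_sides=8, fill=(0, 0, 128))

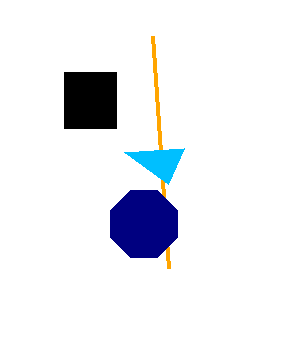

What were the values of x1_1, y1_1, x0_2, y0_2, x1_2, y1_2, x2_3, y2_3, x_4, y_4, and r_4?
x1_1 = 168; y1_1 = 268; x0_2 = 64; y0_2 = 72; x1_2 = 116; y1_2 = 128; x2_3 = 184; y2_3 = 148; x_4 = 144; y_4 = 224; r_4 = 36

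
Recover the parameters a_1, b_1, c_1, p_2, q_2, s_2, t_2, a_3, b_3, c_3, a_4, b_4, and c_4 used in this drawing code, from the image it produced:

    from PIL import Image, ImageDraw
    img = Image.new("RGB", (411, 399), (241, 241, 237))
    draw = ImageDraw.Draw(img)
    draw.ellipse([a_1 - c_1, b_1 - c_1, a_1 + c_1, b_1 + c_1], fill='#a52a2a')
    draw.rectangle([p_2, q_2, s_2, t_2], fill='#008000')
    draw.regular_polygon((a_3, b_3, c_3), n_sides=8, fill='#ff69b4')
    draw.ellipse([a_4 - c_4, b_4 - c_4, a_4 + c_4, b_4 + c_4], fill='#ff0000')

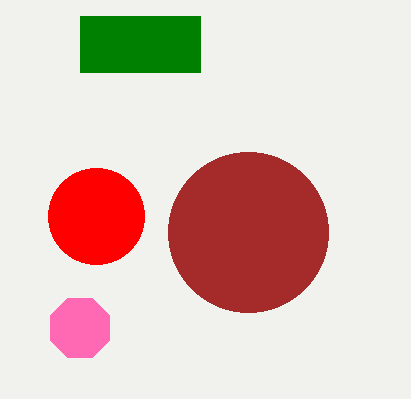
a_1 = 248
b_1 = 232
c_1 = 80
p_2 = 80
q_2 = 16
s_2 = 200
t_2 = 72
a_3 = 80
b_3 = 328
c_3 = 32
a_4 = 96
b_4 = 216
c_4 = 48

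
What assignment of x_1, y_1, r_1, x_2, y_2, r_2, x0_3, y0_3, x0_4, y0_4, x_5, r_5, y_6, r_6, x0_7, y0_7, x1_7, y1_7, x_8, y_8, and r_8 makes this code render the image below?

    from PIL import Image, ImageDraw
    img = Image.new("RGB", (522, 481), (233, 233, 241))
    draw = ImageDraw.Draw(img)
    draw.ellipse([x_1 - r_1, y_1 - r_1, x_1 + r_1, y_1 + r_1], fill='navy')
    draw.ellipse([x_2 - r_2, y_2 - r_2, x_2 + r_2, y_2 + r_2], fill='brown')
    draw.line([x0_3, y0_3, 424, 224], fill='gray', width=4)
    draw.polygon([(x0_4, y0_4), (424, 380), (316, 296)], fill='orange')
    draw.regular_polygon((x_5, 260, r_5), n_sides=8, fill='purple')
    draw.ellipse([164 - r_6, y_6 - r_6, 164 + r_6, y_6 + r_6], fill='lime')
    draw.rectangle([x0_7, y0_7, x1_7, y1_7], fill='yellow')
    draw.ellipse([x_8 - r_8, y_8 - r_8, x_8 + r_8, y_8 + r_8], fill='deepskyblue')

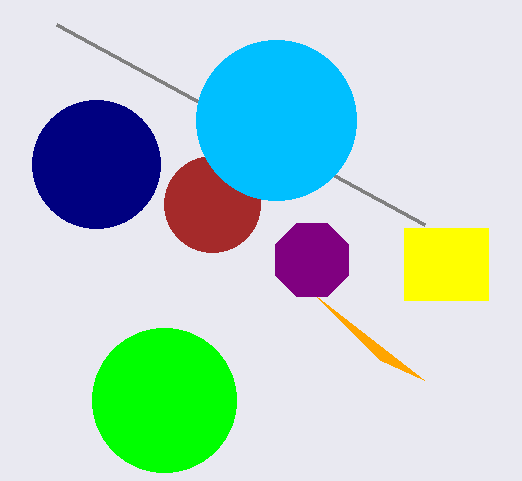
x_1 = 96; y_1 = 164; r_1 = 64; x_2 = 212; y_2 = 204; r_2 = 48; x0_3 = 56; y0_3 = 24; x0_4 = 380; y0_4 = 360; x_5 = 312; r_5 = 40; y_6 = 400; r_6 = 72; x0_7 = 404; y0_7 = 228; x1_7 = 488; y1_7 = 300; x_8 = 276; y_8 = 120; r_8 = 80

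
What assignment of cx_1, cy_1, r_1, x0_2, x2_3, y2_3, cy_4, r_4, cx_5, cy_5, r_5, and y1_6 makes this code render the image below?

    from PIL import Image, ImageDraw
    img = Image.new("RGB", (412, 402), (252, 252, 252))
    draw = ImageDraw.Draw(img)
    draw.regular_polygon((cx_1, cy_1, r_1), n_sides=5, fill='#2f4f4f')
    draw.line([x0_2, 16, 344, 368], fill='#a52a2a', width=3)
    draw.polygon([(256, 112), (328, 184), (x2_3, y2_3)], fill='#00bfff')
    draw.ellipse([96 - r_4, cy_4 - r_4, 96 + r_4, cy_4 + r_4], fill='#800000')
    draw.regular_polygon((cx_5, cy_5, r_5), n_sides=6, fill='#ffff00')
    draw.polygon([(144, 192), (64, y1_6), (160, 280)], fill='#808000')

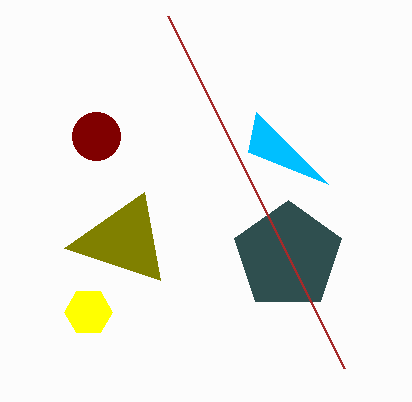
cx_1 = 288, cy_1 = 256, r_1 = 56, x0_2 = 168, x2_3 = 248, y2_3 = 152, cy_4 = 136, r_4 = 24, cx_5 = 88, cy_5 = 312, r_5 = 24, y1_6 = 248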